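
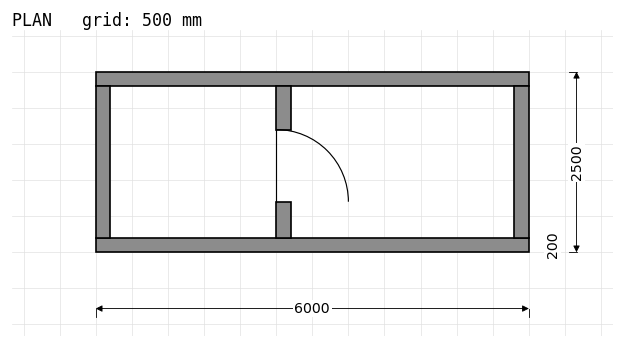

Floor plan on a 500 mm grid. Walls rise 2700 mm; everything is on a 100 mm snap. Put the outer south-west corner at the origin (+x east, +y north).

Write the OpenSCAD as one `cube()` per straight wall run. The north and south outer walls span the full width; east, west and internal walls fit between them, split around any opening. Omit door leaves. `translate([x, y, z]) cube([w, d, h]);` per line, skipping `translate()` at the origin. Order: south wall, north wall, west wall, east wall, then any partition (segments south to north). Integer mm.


cube([6000, 200, 2700]);
translate([0, 2300, 0]) cube([6000, 200, 2700]);
translate([0, 200, 0]) cube([200, 2100, 2700]);
translate([5800, 200, 0]) cube([200, 2100, 2700]);
translate([2500, 200, 0]) cube([200, 500, 2700]);
translate([2500, 1700, 0]) cube([200, 600, 2700]);


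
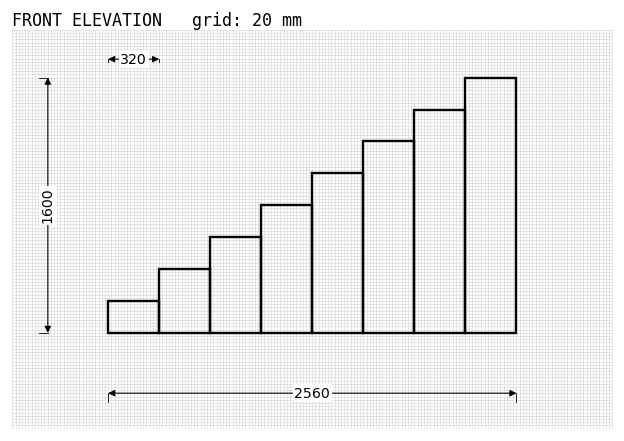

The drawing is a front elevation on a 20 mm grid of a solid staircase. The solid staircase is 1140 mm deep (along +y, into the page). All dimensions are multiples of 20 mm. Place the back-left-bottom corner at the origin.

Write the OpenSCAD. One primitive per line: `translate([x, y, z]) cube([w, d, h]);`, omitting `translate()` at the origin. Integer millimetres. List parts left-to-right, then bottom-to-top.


cube([320, 1140, 200]);
translate([320, 0, 0]) cube([320, 1140, 400]);
translate([640, 0, 0]) cube([320, 1140, 600]);
translate([960, 0, 0]) cube([320, 1140, 800]);
translate([1280, 0, 0]) cube([320, 1140, 1000]);
translate([1600, 0, 0]) cube([320, 1140, 1200]);
translate([1920, 0, 0]) cube([320, 1140, 1400]);
translate([2240, 0, 0]) cube([320, 1140, 1600]);


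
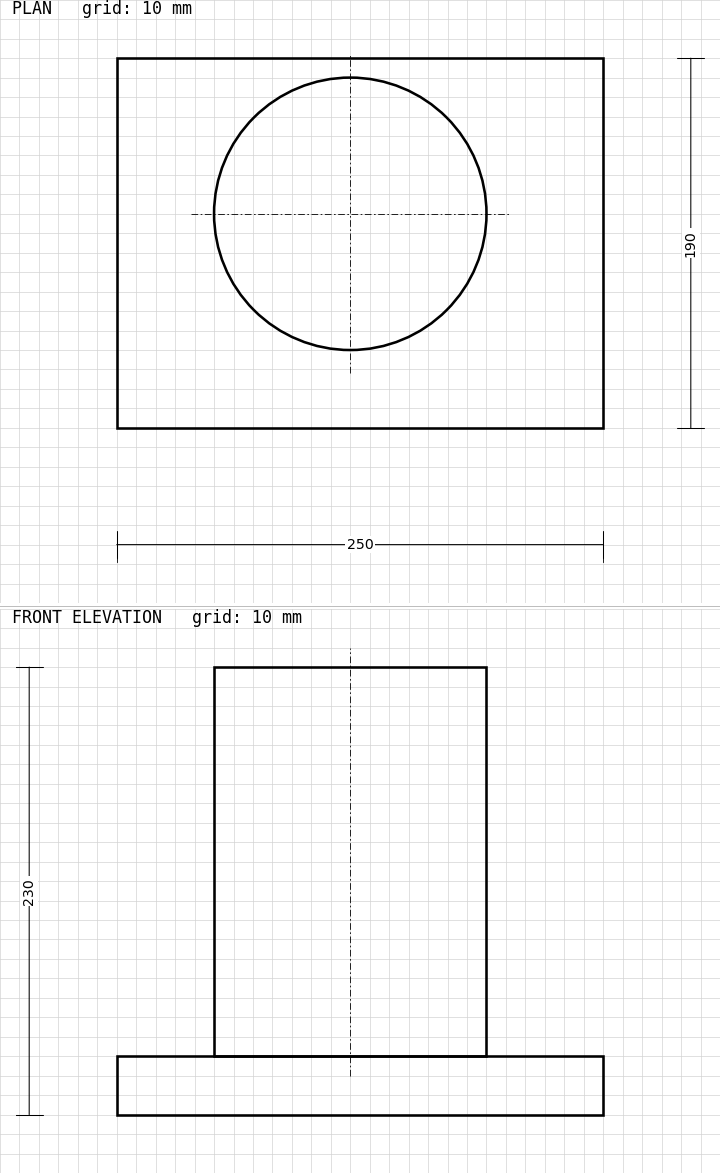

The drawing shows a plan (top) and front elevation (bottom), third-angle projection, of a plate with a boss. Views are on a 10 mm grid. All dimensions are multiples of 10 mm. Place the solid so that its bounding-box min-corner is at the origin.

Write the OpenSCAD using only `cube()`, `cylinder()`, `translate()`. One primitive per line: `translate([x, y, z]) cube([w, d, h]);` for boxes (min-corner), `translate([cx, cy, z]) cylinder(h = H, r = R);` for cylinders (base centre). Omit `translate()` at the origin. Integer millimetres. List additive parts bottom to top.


cube([250, 190, 30]);
translate([120, 110, 30]) cylinder(h = 200, r = 70);


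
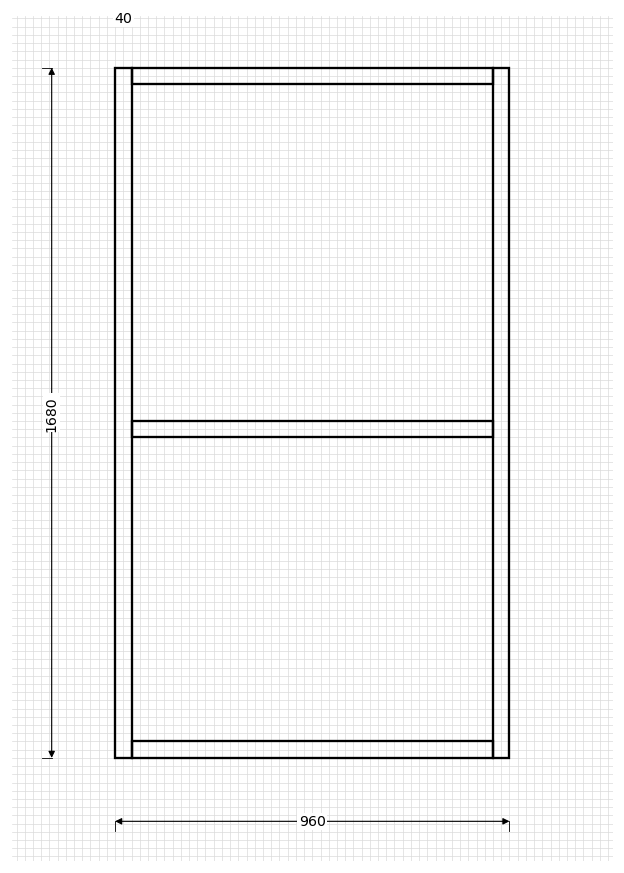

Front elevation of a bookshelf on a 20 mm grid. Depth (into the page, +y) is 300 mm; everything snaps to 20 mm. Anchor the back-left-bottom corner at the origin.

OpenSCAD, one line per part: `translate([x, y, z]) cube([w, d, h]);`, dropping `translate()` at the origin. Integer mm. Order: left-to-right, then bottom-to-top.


cube([40, 300, 1680]);
translate([40, 0, 0]) cube([880, 300, 40]);
translate([40, 0, 780]) cube([880, 300, 40]);
translate([40, 0, 1640]) cube([880, 300, 40]);
translate([920, 0, 0]) cube([40, 300, 1680]);


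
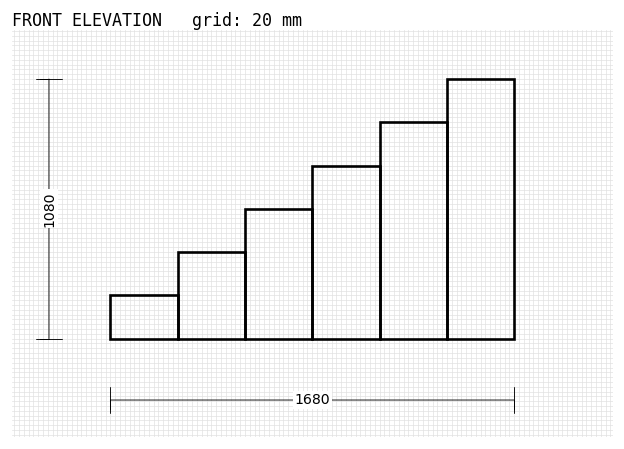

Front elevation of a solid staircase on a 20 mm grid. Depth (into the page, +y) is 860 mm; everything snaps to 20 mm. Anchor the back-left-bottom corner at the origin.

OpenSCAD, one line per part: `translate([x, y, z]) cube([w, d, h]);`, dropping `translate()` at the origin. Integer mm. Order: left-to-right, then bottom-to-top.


cube([280, 860, 180]);
translate([280, 0, 0]) cube([280, 860, 360]);
translate([560, 0, 0]) cube([280, 860, 540]);
translate([840, 0, 0]) cube([280, 860, 720]);
translate([1120, 0, 0]) cube([280, 860, 900]);
translate([1400, 0, 0]) cube([280, 860, 1080]);


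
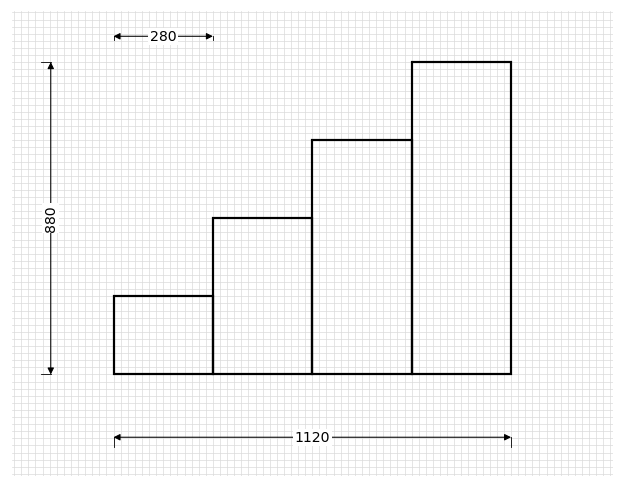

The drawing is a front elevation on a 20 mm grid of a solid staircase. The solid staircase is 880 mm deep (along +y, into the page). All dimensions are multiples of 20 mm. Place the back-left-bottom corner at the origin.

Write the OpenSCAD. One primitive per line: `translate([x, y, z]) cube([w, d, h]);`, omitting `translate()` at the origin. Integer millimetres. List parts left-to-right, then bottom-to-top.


cube([280, 880, 220]);
translate([280, 0, 0]) cube([280, 880, 440]);
translate([560, 0, 0]) cube([280, 880, 660]);
translate([840, 0, 0]) cube([280, 880, 880]);


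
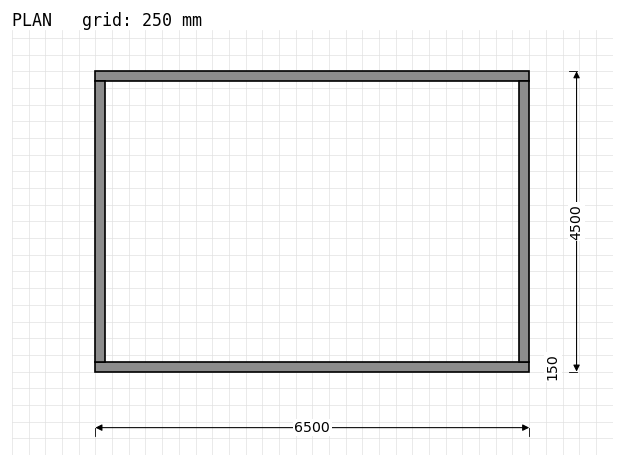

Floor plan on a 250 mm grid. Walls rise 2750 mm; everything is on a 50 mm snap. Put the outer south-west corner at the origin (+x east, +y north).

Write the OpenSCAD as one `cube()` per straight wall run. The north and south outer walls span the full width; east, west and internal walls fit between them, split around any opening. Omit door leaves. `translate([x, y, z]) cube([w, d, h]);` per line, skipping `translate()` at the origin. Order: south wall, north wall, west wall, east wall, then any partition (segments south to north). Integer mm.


cube([6500, 150, 2750]);
translate([0, 4350, 0]) cube([6500, 150, 2750]);
translate([0, 150, 0]) cube([150, 4200, 2750]);
translate([6350, 150, 0]) cube([150, 4200, 2750]);


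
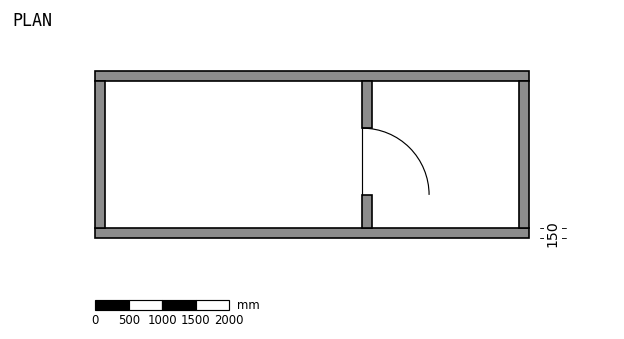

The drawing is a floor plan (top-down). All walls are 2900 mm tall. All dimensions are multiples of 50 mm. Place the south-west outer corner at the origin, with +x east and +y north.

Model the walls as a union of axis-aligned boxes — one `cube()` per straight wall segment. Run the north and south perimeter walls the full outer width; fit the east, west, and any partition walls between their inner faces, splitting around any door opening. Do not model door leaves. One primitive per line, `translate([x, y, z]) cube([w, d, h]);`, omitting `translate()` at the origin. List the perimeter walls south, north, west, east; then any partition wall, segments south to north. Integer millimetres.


cube([6500, 150, 2900]);
translate([0, 2350, 0]) cube([6500, 150, 2900]);
translate([0, 150, 0]) cube([150, 2200, 2900]);
translate([6350, 150, 0]) cube([150, 2200, 2900]);
translate([4000, 150, 0]) cube([150, 500, 2900]);
translate([4000, 1650, 0]) cube([150, 700, 2900]);


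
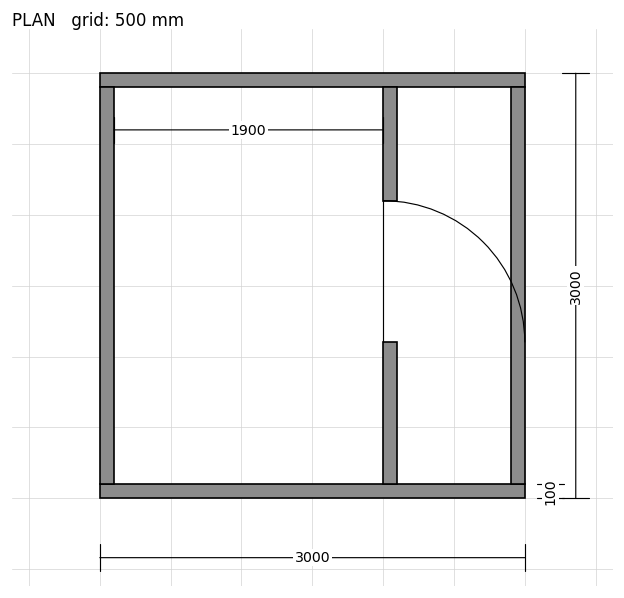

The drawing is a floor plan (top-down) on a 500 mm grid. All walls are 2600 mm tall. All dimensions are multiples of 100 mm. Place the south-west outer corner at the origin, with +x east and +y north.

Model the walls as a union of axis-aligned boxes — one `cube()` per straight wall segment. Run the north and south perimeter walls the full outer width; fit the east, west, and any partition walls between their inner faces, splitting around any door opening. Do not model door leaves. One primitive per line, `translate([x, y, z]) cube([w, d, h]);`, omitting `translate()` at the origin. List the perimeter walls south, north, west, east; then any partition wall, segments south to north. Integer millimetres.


cube([3000, 100, 2600]);
translate([0, 2900, 0]) cube([3000, 100, 2600]);
translate([0, 100, 0]) cube([100, 2800, 2600]);
translate([2900, 100, 0]) cube([100, 2800, 2600]);
translate([2000, 100, 0]) cube([100, 1000, 2600]);
translate([2000, 2100, 0]) cube([100, 800, 2600]);


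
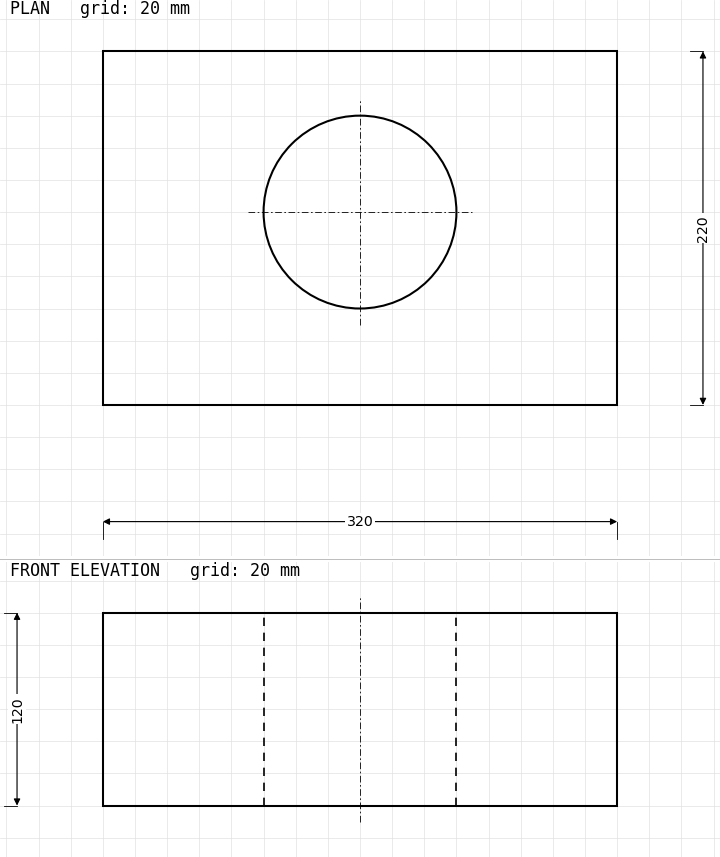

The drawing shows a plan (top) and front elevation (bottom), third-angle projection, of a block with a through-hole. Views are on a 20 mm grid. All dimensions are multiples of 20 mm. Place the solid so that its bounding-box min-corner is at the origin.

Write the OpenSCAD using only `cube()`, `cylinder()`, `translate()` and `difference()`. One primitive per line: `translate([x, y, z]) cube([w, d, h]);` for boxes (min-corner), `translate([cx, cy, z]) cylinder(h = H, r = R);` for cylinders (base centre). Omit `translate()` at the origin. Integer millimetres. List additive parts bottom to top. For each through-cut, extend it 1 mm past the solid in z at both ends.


difference() {
  cube([320, 220, 120]);
  translate([160, 120, -1]) cylinder(h = 122, r = 60);
}


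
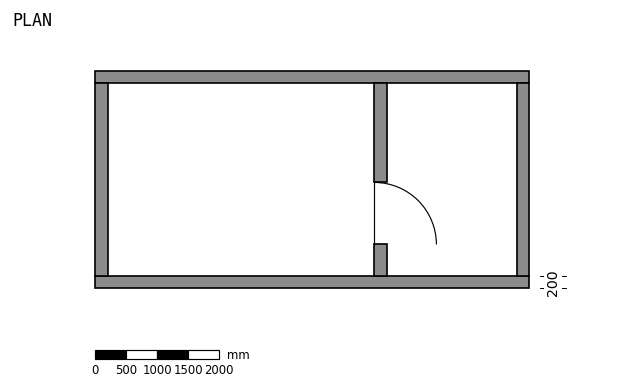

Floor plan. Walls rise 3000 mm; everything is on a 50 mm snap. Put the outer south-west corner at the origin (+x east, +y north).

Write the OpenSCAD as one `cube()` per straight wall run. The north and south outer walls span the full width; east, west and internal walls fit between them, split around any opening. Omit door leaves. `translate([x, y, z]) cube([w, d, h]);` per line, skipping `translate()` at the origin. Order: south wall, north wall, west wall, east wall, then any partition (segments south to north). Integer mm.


cube([7000, 200, 3000]);
translate([0, 3300, 0]) cube([7000, 200, 3000]);
translate([0, 200, 0]) cube([200, 3100, 3000]);
translate([6800, 200, 0]) cube([200, 3100, 3000]);
translate([4500, 200, 0]) cube([200, 500, 3000]);
translate([4500, 1700, 0]) cube([200, 1600, 3000]);


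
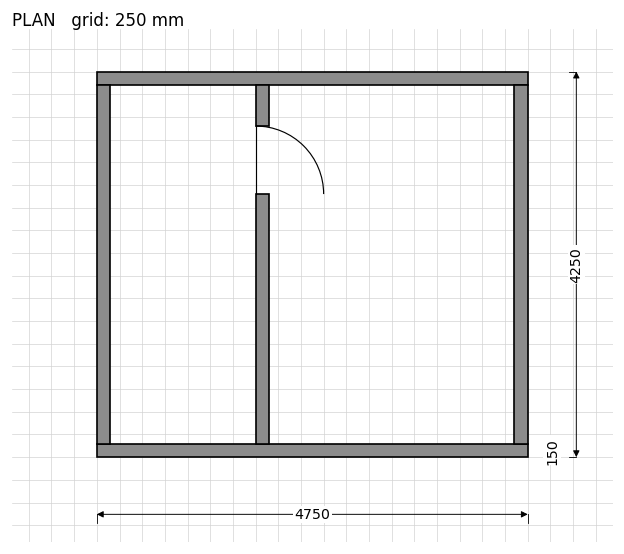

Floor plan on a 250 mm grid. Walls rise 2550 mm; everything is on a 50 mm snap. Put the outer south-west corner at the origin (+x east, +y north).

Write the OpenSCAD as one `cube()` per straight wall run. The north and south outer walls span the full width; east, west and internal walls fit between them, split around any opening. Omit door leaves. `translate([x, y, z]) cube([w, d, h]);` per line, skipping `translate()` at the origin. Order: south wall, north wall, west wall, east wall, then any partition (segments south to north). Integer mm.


cube([4750, 150, 2550]);
translate([0, 4100, 0]) cube([4750, 150, 2550]);
translate([0, 150, 0]) cube([150, 3950, 2550]);
translate([4600, 150, 0]) cube([150, 3950, 2550]);
translate([1750, 150, 0]) cube([150, 2750, 2550]);
translate([1750, 3650, 0]) cube([150, 450, 2550]);


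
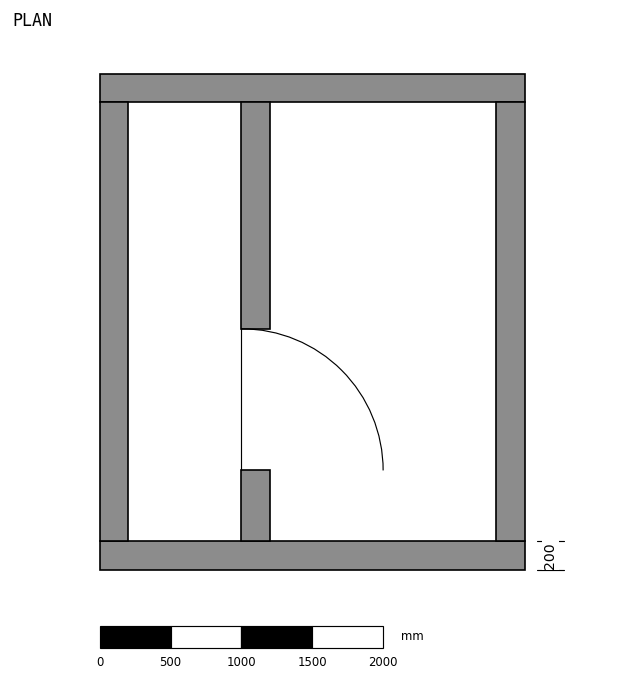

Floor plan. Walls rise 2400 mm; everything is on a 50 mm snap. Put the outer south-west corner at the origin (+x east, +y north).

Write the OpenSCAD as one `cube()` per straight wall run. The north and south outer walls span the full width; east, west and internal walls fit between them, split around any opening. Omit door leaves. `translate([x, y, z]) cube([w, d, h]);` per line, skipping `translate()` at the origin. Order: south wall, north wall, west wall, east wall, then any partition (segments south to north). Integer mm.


cube([3000, 200, 2400]);
translate([0, 3300, 0]) cube([3000, 200, 2400]);
translate([0, 200, 0]) cube([200, 3100, 2400]);
translate([2800, 200, 0]) cube([200, 3100, 2400]);
translate([1000, 200, 0]) cube([200, 500, 2400]);
translate([1000, 1700, 0]) cube([200, 1600, 2400]);


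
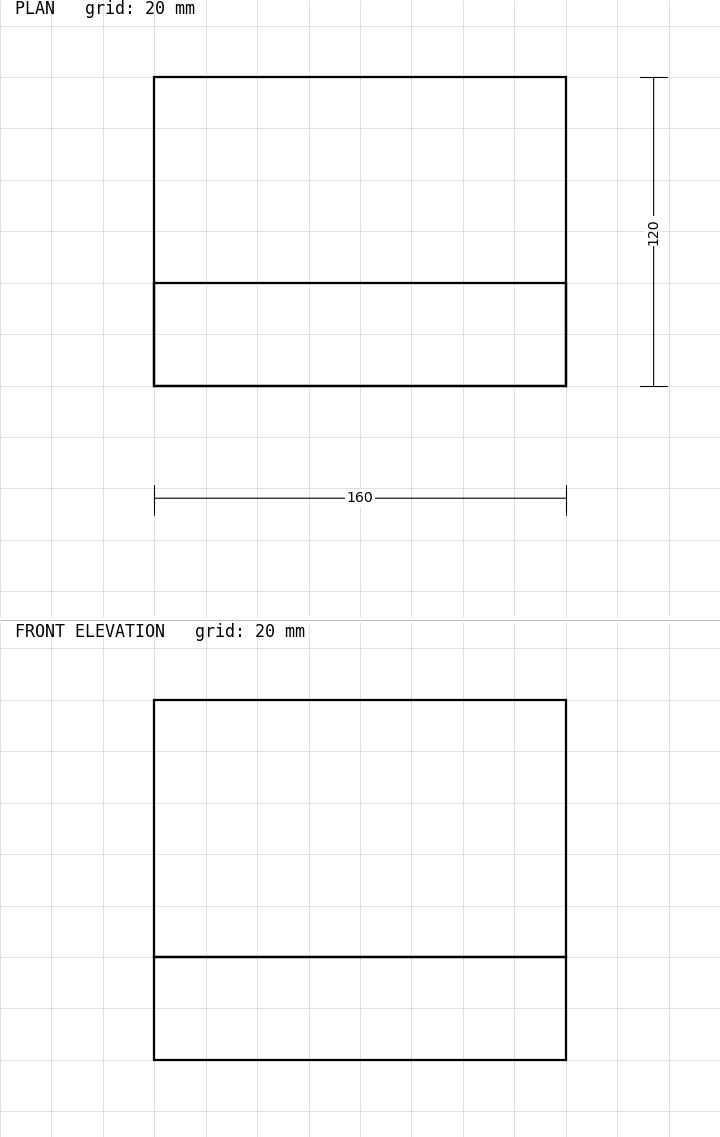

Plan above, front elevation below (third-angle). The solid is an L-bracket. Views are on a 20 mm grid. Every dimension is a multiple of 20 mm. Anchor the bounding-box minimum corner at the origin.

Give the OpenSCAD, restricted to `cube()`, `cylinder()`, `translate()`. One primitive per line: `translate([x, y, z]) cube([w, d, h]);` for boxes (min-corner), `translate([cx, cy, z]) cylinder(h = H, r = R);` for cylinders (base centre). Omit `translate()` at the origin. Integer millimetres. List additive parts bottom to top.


cube([160, 120, 40]);
translate([0, 0, 40]) cube([160, 40, 100]);


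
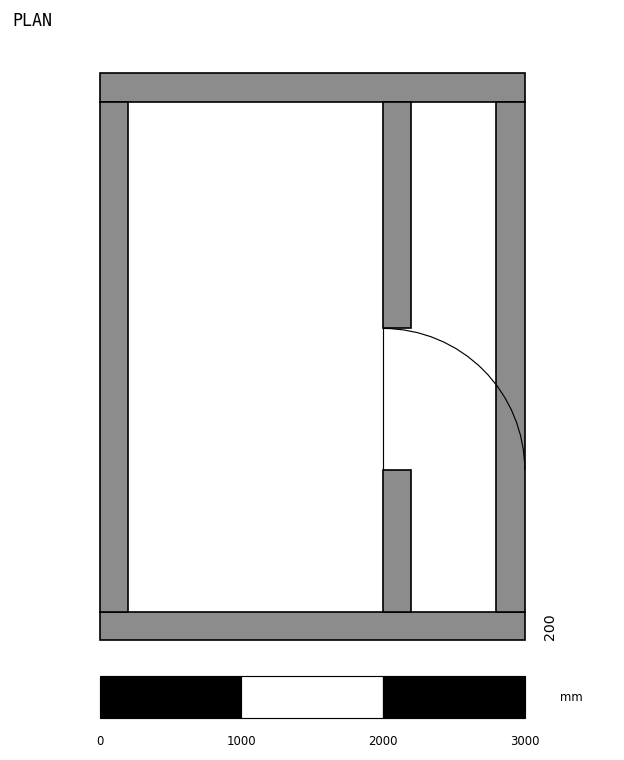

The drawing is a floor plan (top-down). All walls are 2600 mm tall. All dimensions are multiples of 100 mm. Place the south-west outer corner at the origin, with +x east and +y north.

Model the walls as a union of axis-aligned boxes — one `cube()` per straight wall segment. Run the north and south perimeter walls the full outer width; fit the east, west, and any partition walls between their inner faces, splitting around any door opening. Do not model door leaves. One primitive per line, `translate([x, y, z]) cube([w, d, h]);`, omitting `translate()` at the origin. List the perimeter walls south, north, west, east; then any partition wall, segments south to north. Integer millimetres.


cube([3000, 200, 2600]);
translate([0, 3800, 0]) cube([3000, 200, 2600]);
translate([0, 200, 0]) cube([200, 3600, 2600]);
translate([2800, 200, 0]) cube([200, 3600, 2600]);
translate([2000, 200, 0]) cube([200, 1000, 2600]);
translate([2000, 2200, 0]) cube([200, 1600, 2600]);


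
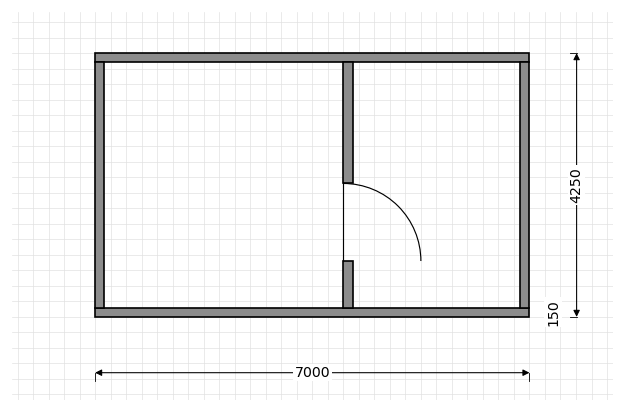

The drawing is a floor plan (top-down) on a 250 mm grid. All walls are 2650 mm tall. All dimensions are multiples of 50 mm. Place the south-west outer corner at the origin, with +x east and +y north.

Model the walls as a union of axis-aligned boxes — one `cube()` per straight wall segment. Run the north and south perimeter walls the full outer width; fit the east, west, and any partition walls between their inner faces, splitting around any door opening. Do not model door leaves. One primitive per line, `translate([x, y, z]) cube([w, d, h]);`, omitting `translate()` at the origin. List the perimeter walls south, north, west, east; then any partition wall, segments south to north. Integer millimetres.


cube([7000, 150, 2650]);
translate([0, 4100, 0]) cube([7000, 150, 2650]);
translate([0, 150, 0]) cube([150, 3950, 2650]);
translate([6850, 150, 0]) cube([150, 3950, 2650]);
translate([4000, 150, 0]) cube([150, 750, 2650]);
translate([4000, 2150, 0]) cube([150, 1950, 2650]);


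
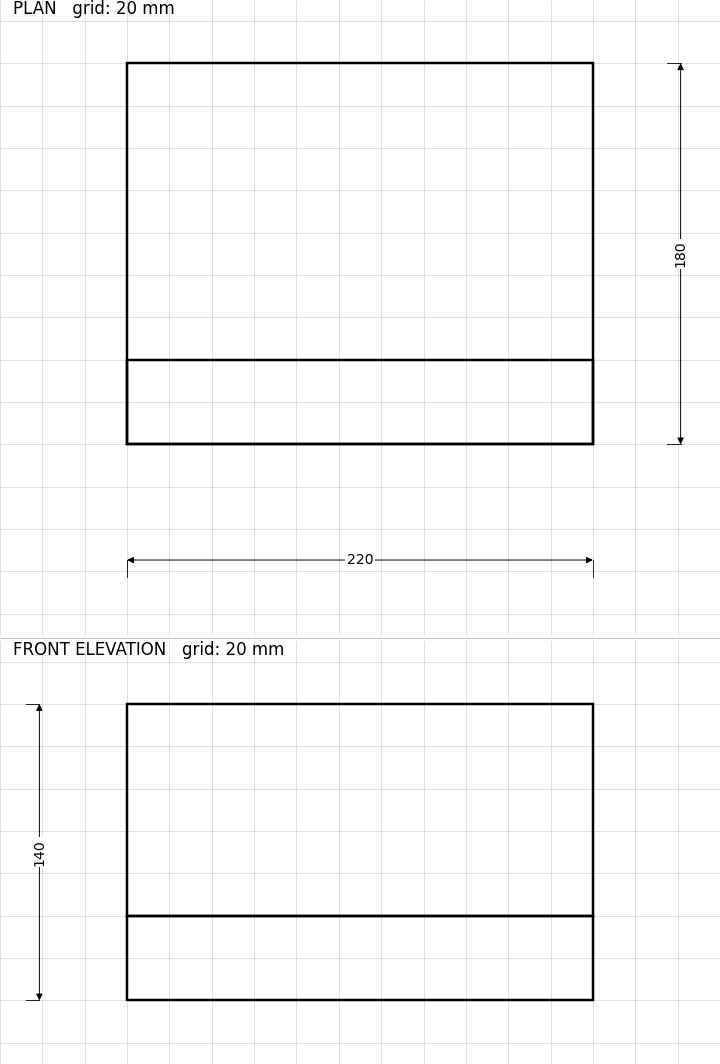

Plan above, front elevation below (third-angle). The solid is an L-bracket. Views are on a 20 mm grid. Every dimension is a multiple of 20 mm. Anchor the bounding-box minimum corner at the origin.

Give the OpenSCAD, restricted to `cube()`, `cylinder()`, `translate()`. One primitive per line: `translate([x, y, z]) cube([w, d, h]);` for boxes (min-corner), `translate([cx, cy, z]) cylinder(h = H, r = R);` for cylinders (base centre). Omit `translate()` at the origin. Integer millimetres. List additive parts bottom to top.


cube([220, 180, 40]);
translate([0, 0, 40]) cube([220, 40, 100]);


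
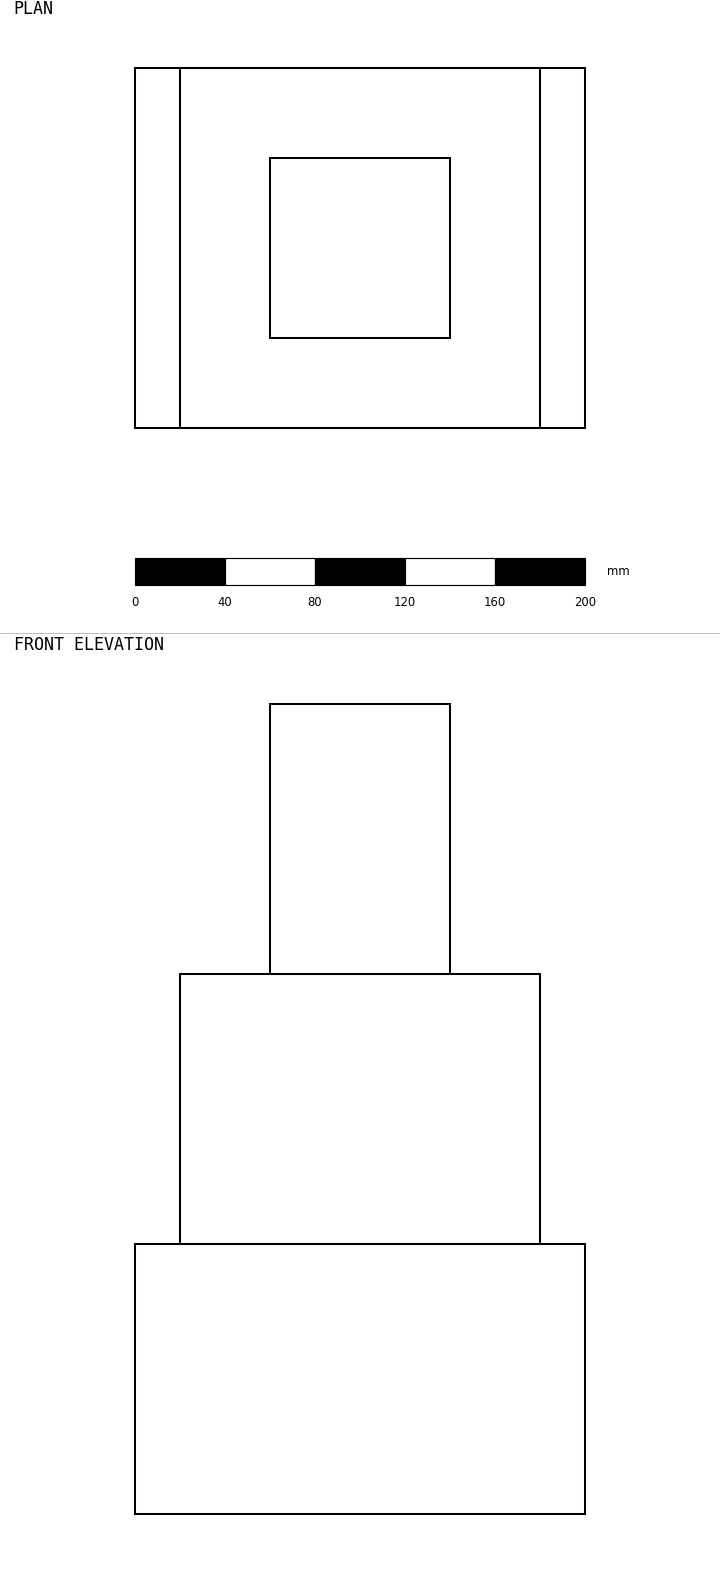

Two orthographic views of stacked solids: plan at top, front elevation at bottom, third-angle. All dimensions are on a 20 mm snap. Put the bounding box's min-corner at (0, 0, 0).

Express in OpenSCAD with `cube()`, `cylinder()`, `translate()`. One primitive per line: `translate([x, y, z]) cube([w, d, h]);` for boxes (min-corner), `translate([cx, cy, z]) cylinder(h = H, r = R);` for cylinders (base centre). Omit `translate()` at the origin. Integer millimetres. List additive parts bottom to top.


cube([200, 160, 120]);
translate([20, 0, 120]) cube([160, 160, 120]);
translate([60, 40, 240]) cube([80, 80, 120]);


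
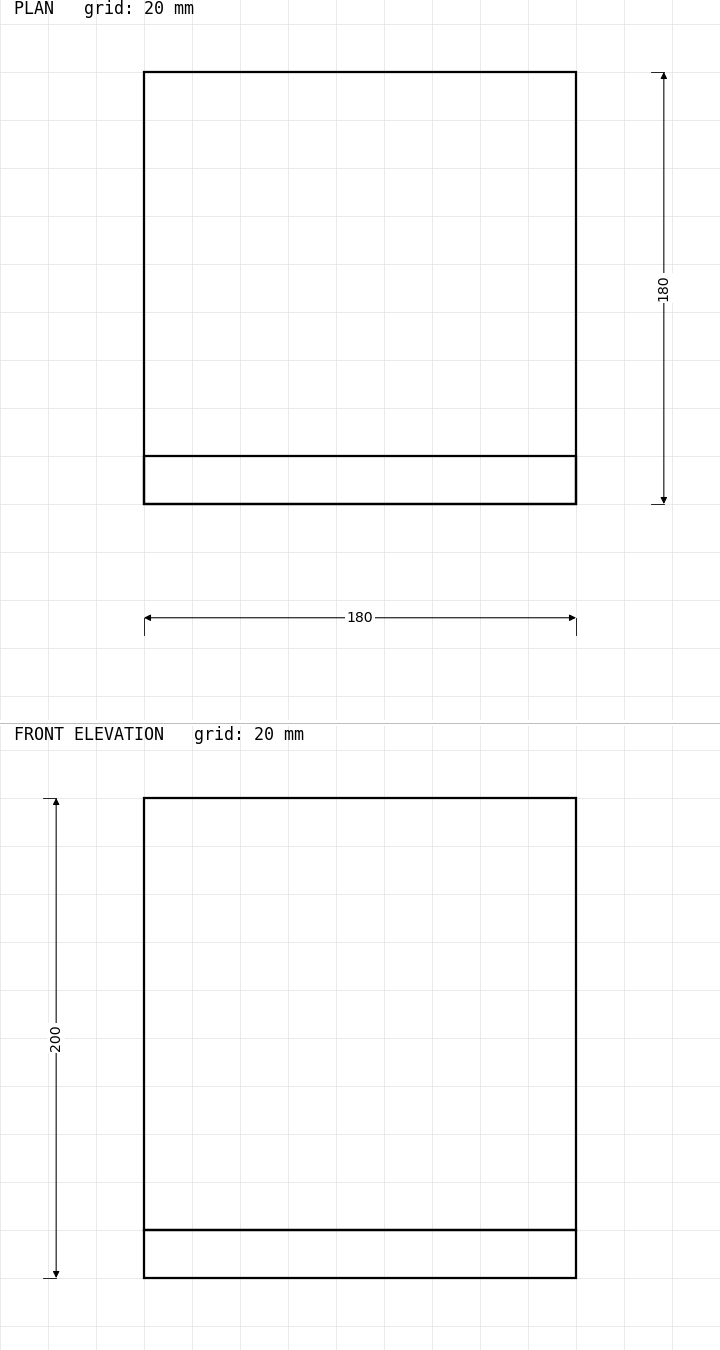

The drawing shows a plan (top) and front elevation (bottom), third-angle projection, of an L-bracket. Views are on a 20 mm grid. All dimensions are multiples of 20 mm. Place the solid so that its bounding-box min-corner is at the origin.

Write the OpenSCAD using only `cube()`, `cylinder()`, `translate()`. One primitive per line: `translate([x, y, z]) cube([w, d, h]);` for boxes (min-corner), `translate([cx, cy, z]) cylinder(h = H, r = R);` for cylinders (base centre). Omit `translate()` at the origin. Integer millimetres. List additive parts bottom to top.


cube([180, 180, 20]);
translate([0, 0, 20]) cube([180, 20, 180]);


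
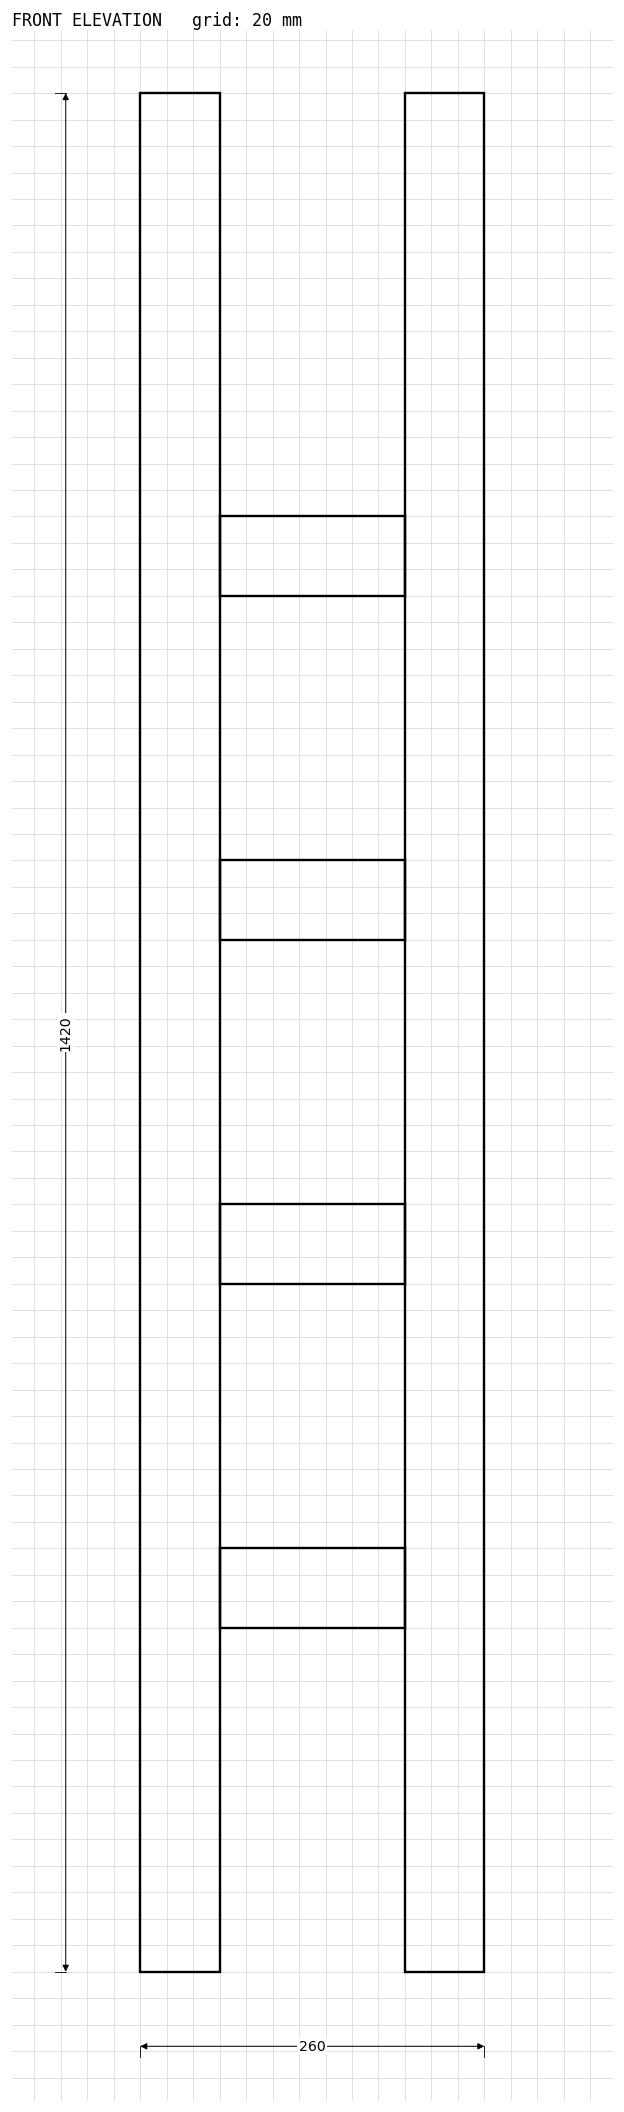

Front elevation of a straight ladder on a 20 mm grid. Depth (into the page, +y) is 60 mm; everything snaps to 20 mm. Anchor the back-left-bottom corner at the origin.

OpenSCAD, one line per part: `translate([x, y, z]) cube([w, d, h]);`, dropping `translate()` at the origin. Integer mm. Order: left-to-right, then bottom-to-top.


cube([60, 60, 1420]);
translate([60, 0, 260]) cube([140, 60, 60]);
translate([60, 0, 520]) cube([140, 60, 60]);
translate([60, 0, 780]) cube([140, 60, 60]);
translate([60, 0, 1040]) cube([140, 60, 60]);
translate([200, 0, 0]) cube([60, 60, 1420]);


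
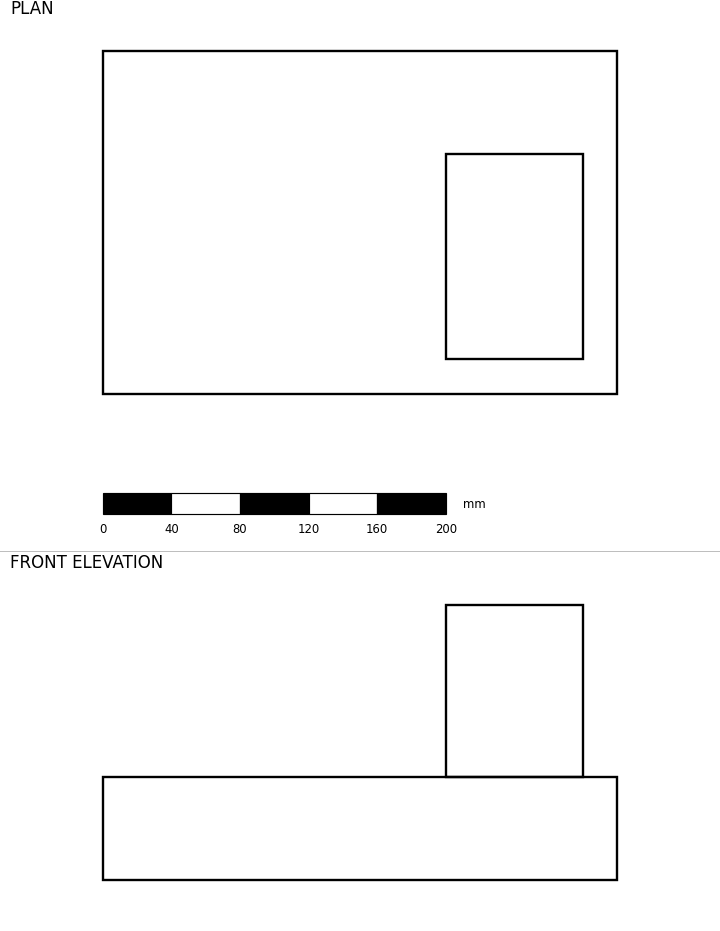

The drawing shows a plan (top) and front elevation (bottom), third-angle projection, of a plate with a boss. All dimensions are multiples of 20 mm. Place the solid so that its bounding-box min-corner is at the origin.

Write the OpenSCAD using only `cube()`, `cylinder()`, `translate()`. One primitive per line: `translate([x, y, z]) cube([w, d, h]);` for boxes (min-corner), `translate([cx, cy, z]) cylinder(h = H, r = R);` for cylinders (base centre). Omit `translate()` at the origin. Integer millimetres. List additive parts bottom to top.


cube([300, 200, 60]);
translate([200, 20, 60]) cube([80, 120, 100]);


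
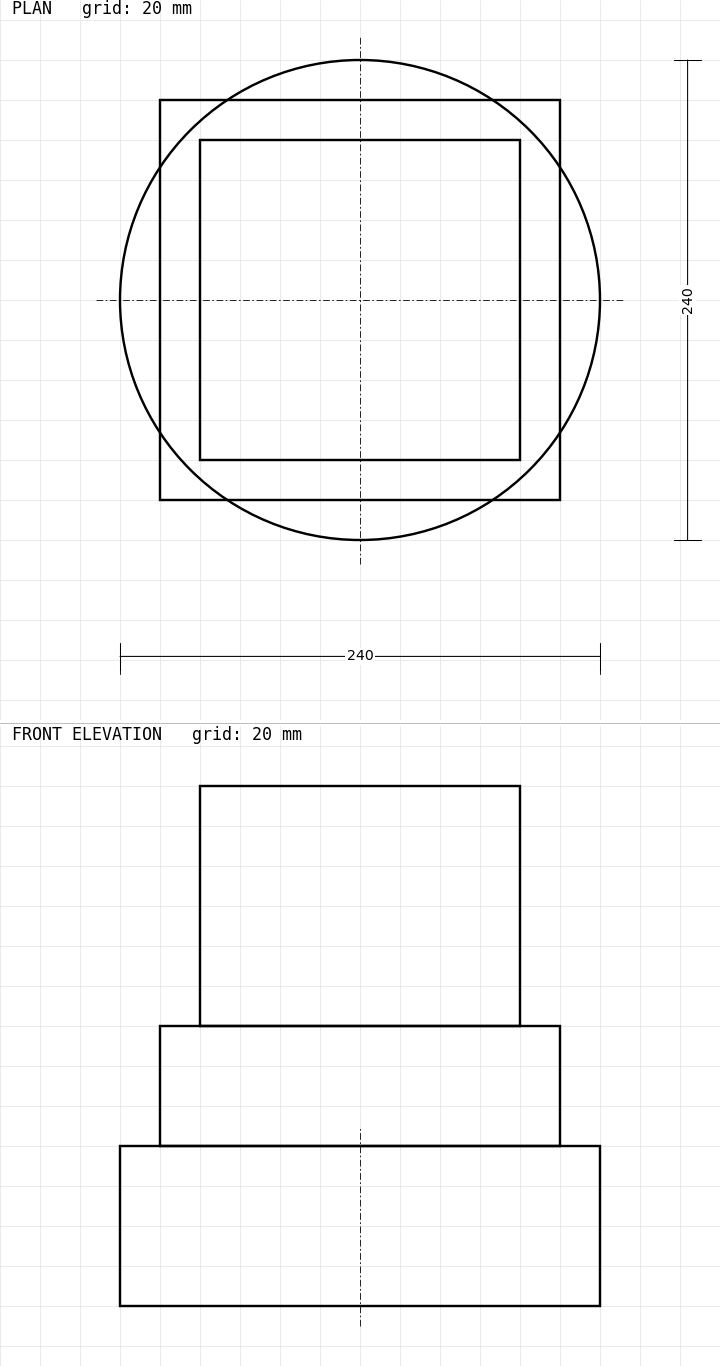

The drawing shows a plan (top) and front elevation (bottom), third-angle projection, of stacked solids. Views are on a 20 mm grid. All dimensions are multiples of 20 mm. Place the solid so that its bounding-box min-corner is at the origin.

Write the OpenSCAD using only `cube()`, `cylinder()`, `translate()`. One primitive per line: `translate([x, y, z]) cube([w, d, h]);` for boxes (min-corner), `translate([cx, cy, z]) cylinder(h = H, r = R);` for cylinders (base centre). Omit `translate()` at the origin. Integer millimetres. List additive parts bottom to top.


translate([120, 120, 0]) cylinder(h = 80, r = 120);
translate([20, 20, 80]) cube([200, 200, 60]);
translate([40, 40, 140]) cube([160, 160, 120]);


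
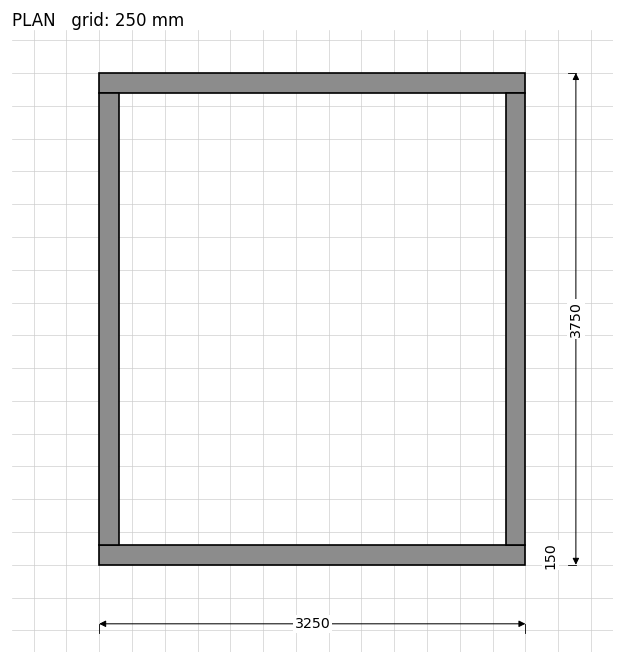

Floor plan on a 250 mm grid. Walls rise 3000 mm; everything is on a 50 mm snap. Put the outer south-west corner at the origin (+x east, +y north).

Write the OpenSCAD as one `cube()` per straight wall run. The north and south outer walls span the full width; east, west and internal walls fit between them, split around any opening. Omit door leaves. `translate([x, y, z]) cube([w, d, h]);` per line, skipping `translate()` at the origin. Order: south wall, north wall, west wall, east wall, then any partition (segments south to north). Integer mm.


cube([3250, 150, 3000]);
translate([0, 3600, 0]) cube([3250, 150, 3000]);
translate([0, 150, 0]) cube([150, 3450, 3000]);
translate([3100, 150, 0]) cube([150, 3450, 3000]);


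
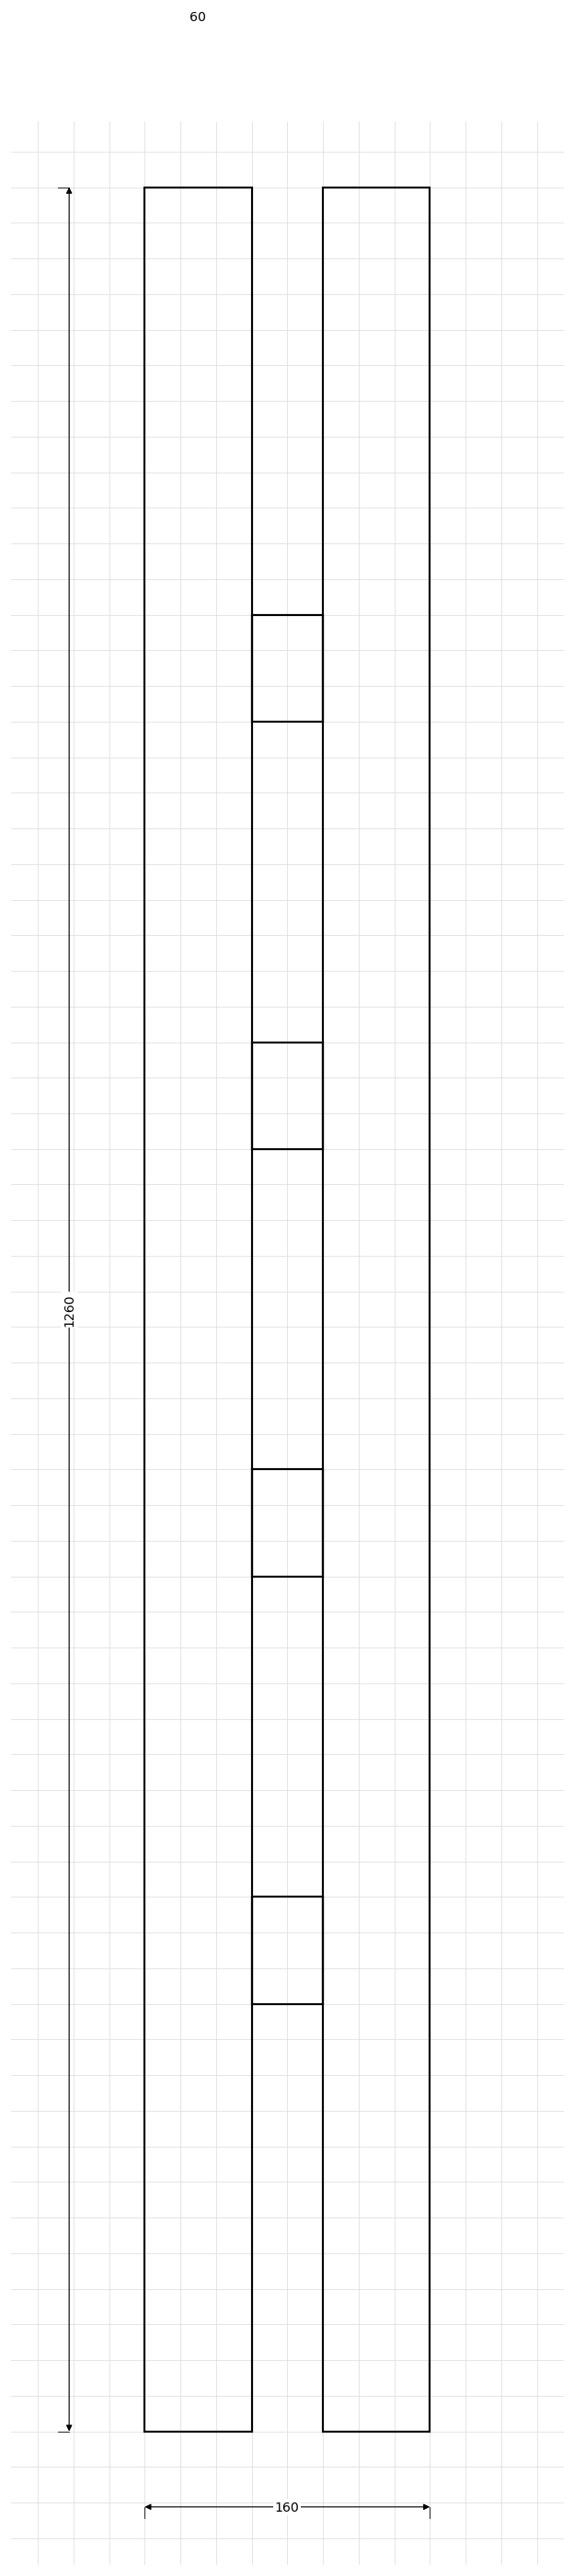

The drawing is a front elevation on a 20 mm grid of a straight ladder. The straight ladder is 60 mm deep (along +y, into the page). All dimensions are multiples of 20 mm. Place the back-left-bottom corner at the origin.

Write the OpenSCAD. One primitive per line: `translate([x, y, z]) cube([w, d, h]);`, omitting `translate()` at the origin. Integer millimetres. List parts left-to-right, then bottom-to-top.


cube([60, 60, 1260]);
translate([60, 0, 240]) cube([40, 60, 60]);
translate([60, 0, 480]) cube([40, 60, 60]);
translate([60, 0, 720]) cube([40, 60, 60]);
translate([60, 0, 960]) cube([40, 60, 60]);
translate([100, 0, 0]) cube([60, 60, 1260]);


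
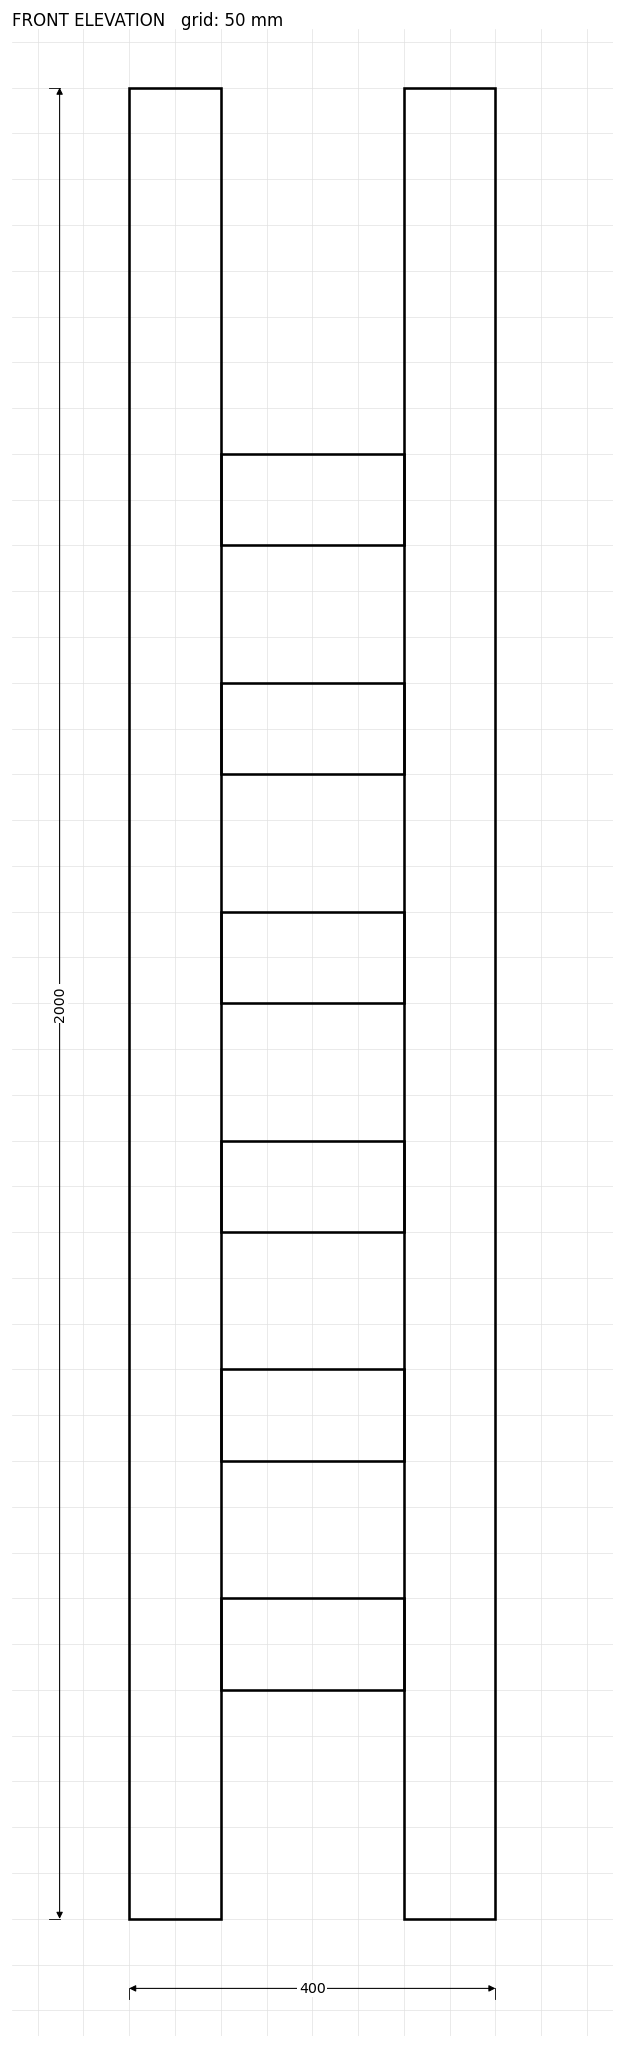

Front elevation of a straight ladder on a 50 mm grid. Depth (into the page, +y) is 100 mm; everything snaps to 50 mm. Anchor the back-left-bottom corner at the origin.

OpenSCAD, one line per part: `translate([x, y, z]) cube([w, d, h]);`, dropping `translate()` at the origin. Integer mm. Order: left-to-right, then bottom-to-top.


cube([100, 100, 2000]);
translate([100, 0, 250]) cube([200, 100, 100]);
translate([100, 0, 500]) cube([200, 100, 100]);
translate([100, 0, 750]) cube([200, 100, 100]);
translate([100, 0, 1000]) cube([200, 100, 100]);
translate([100, 0, 1250]) cube([200, 100, 100]);
translate([100, 0, 1500]) cube([200, 100, 100]);
translate([300, 0, 0]) cube([100, 100, 2000]);


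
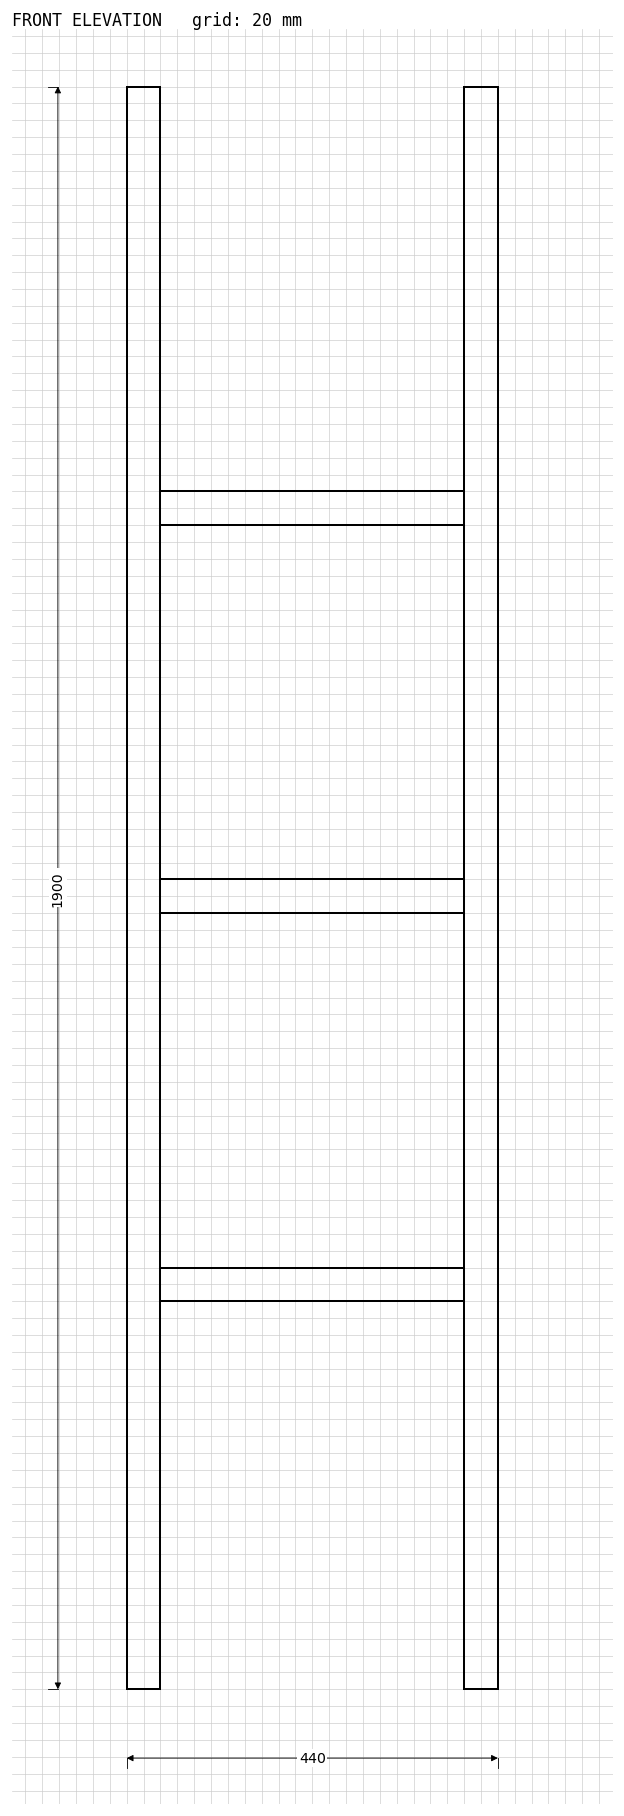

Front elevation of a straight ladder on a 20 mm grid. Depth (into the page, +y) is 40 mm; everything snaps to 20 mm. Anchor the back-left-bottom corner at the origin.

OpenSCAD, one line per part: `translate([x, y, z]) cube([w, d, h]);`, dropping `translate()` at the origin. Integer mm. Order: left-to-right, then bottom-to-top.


cube([40, 40, 1900]);
translate([40, 0, 460]) cube([360, 40, 40]);
translate([40, 0, 920]) cube([360, 40, 40]);
translate([40, 0, 1380]) cube([360, 40, 40]);
translate([400, 0, 0]) cube([40, 40, 1900]);


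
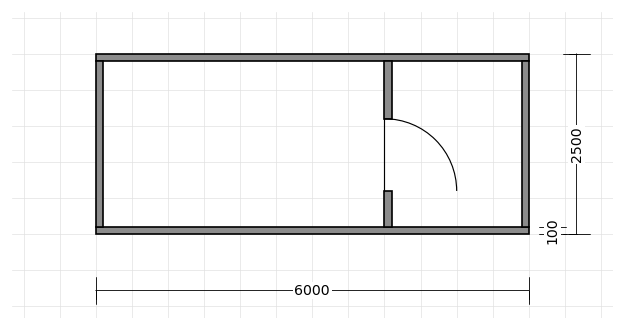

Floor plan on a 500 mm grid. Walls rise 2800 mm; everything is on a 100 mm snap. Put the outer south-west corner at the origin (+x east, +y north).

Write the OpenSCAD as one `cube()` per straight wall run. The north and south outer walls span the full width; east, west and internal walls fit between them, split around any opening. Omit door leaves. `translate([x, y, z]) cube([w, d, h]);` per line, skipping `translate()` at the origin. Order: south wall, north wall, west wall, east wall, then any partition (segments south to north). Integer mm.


cube([6000, 100, 2800]);
translate([0, 2400, 0]) cube([6000, 100, 2800]);
translate([0, 100, 0]) cube([100, 2300, 2800]);
translate([5900, 100, 0]) cube([100, 2300, 2800]);
translate([4000, 100, 0]) cube([100, 500, 2800]);
translate([4000, 1600, 0]) cube([100, 800, 2800]);


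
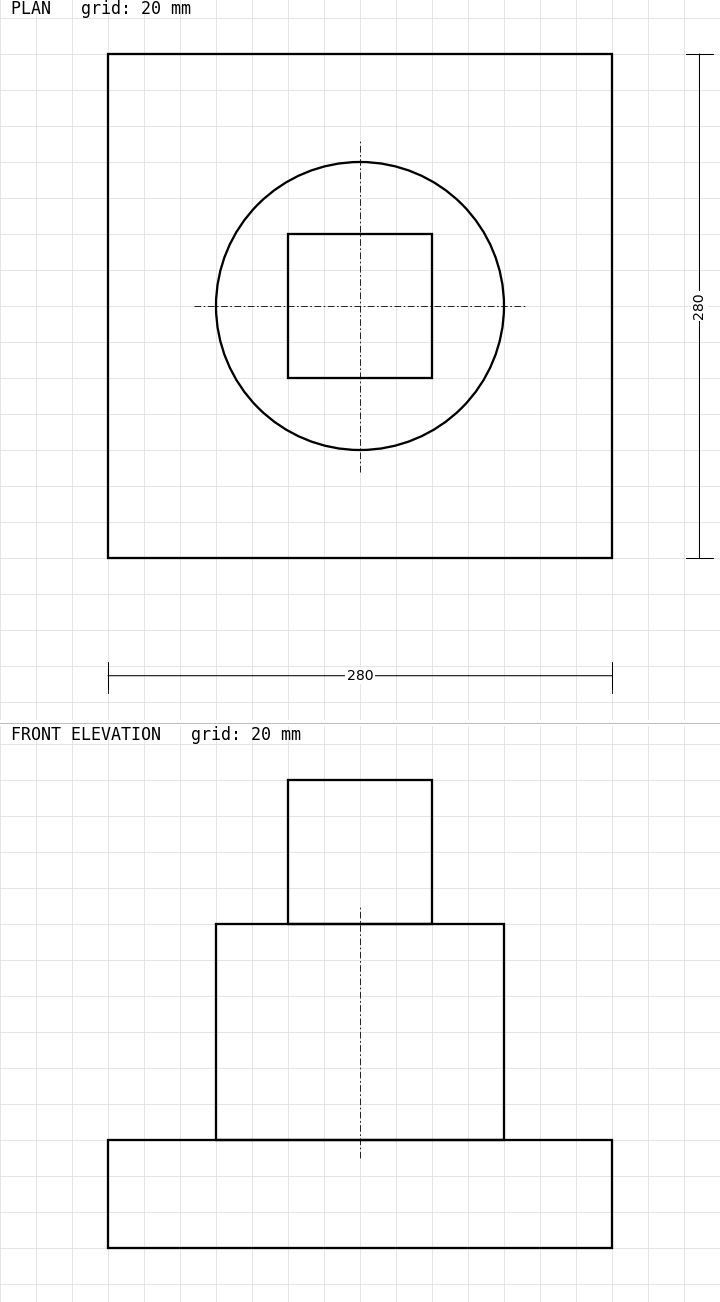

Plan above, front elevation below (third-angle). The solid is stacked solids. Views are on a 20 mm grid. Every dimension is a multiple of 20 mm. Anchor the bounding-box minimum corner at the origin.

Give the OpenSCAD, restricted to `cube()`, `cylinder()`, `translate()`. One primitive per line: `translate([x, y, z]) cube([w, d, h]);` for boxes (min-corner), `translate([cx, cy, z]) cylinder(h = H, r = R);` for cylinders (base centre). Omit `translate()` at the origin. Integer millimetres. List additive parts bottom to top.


cube([280, 280, 60]);
translate([140, 140, 60]) cylinder(h = 120, r = 80);
translate([100, 100, 180]) cube([80, 80, 80]);


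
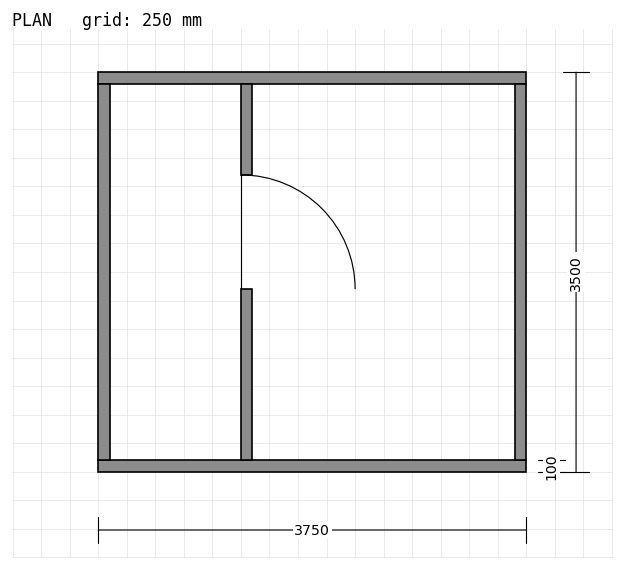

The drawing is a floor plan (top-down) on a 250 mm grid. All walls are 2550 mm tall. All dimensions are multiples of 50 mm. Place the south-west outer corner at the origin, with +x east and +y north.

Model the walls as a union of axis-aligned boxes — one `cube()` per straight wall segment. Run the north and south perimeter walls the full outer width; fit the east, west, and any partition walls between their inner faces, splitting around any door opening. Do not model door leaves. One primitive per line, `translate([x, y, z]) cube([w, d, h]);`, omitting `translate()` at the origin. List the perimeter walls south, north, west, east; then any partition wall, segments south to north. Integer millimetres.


cube([3750, 100, 2550]);
translate([0, 3400, 0]) cube([3750, 100, 2550]);
translate([0, 100, 0]) cube([100, 3300, 2550]);
translate([3650, 100, 0]) cube([100, 3300, 2550]);
translate([1250, 100, 0]) cube([100, 1500, 2550]);
translate([1250, 2600, 0]) cube([100, 800, 2550]);


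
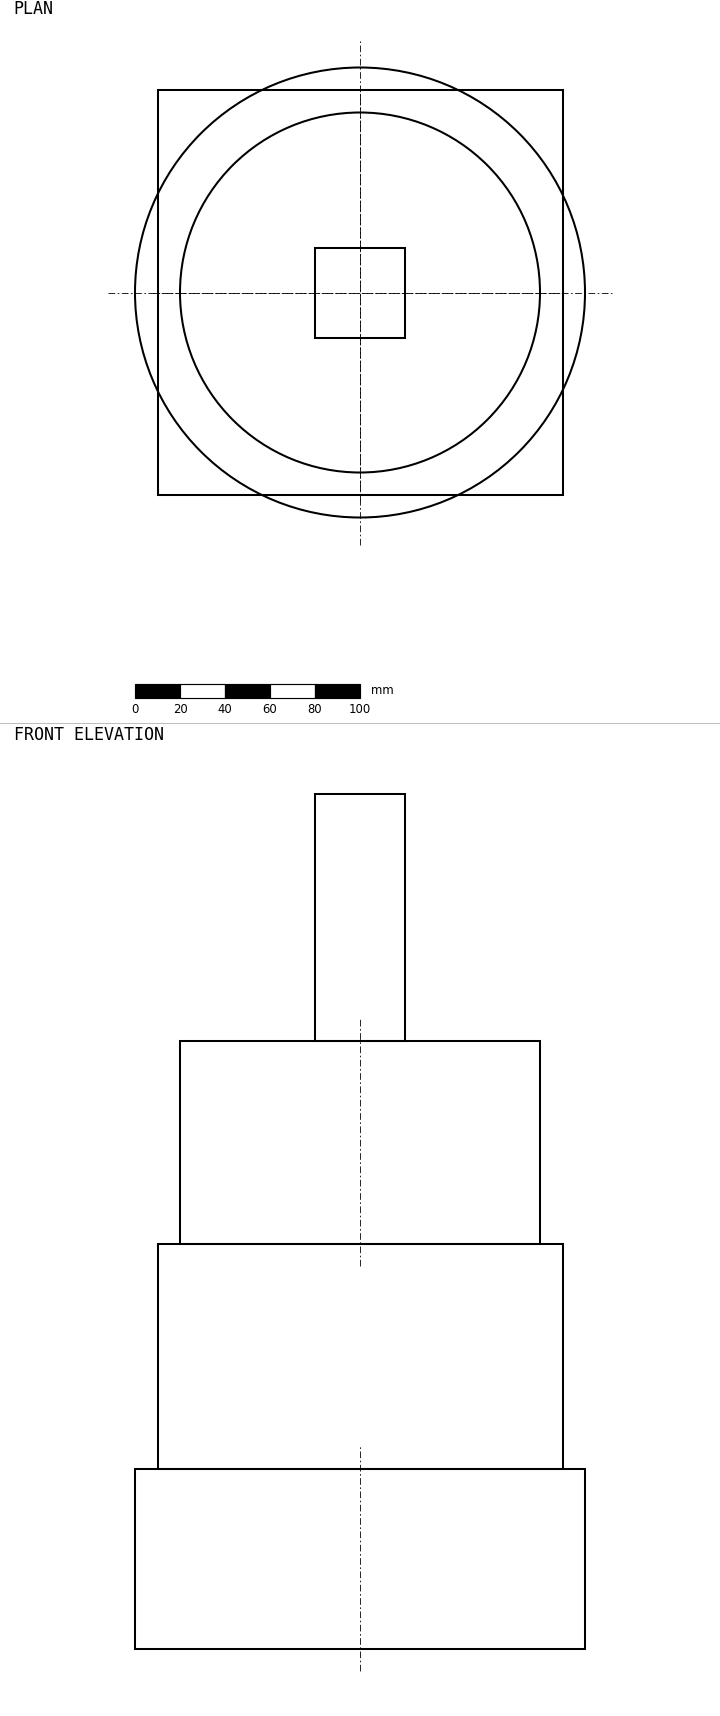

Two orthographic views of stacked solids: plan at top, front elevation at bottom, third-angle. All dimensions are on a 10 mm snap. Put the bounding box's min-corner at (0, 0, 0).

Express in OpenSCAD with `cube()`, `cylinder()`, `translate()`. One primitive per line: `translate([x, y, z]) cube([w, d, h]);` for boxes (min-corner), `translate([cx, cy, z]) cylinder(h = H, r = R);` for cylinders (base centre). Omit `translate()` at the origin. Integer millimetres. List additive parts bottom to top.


translate([100, 100, 0]) cylinder(h = 80, r = 100);
translate([10, 10, 80]) cube([180, 180, 100]);
translate([100, 100, 180]) cylinder(h = 90, r = 80);
translate([80, 80, 270]) cube([40, 40, 110]);


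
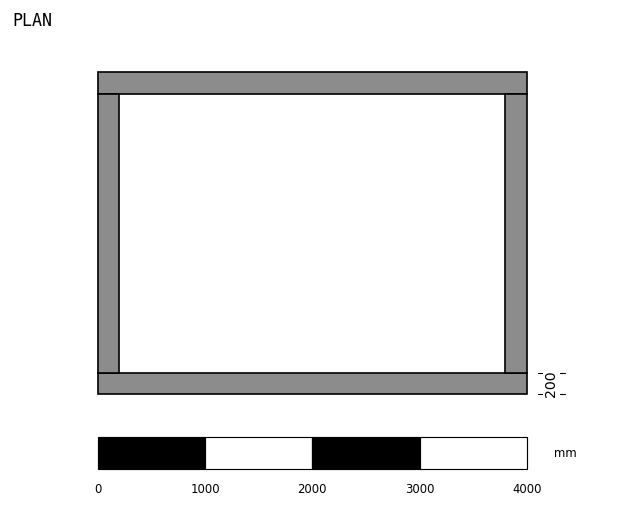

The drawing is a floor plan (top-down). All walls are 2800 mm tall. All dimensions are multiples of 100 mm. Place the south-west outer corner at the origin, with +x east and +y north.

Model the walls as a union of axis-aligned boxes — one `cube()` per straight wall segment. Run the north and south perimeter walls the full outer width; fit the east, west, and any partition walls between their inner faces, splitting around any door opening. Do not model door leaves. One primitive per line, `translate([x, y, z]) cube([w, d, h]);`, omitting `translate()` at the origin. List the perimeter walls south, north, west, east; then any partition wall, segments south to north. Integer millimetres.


cube([4000, 200, 2800]);
translate([0, 2800, 0]) cube([4000, 200, 2800]);
translate([0, 200, 0]) cube([200, 2600, 2800]);
translate([3800, 200, 0]) cube([200, 2600, 2800]);


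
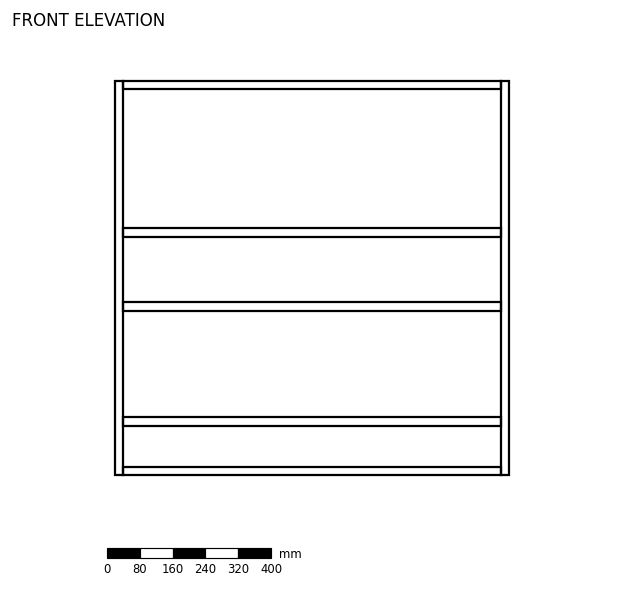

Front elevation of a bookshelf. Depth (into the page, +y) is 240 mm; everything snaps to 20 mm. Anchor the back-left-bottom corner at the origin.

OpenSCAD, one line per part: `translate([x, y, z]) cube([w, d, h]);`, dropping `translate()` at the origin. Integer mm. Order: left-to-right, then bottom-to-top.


cube([20, 240, 960]);
translate([20, 0, 0]) cube([920, 240, 20]);
translate([20, 0, 120]) cube([920, 240, 20]);
translate([20, 0, 400]) cube([920, 240, 20]);
translate([20, 0, 580]) cube([920, 240, 20]);
translate([20, 0, 940]) cube([920, 240, 20]);
translate([940, 0, 0]) cube([20, 240, 960]);


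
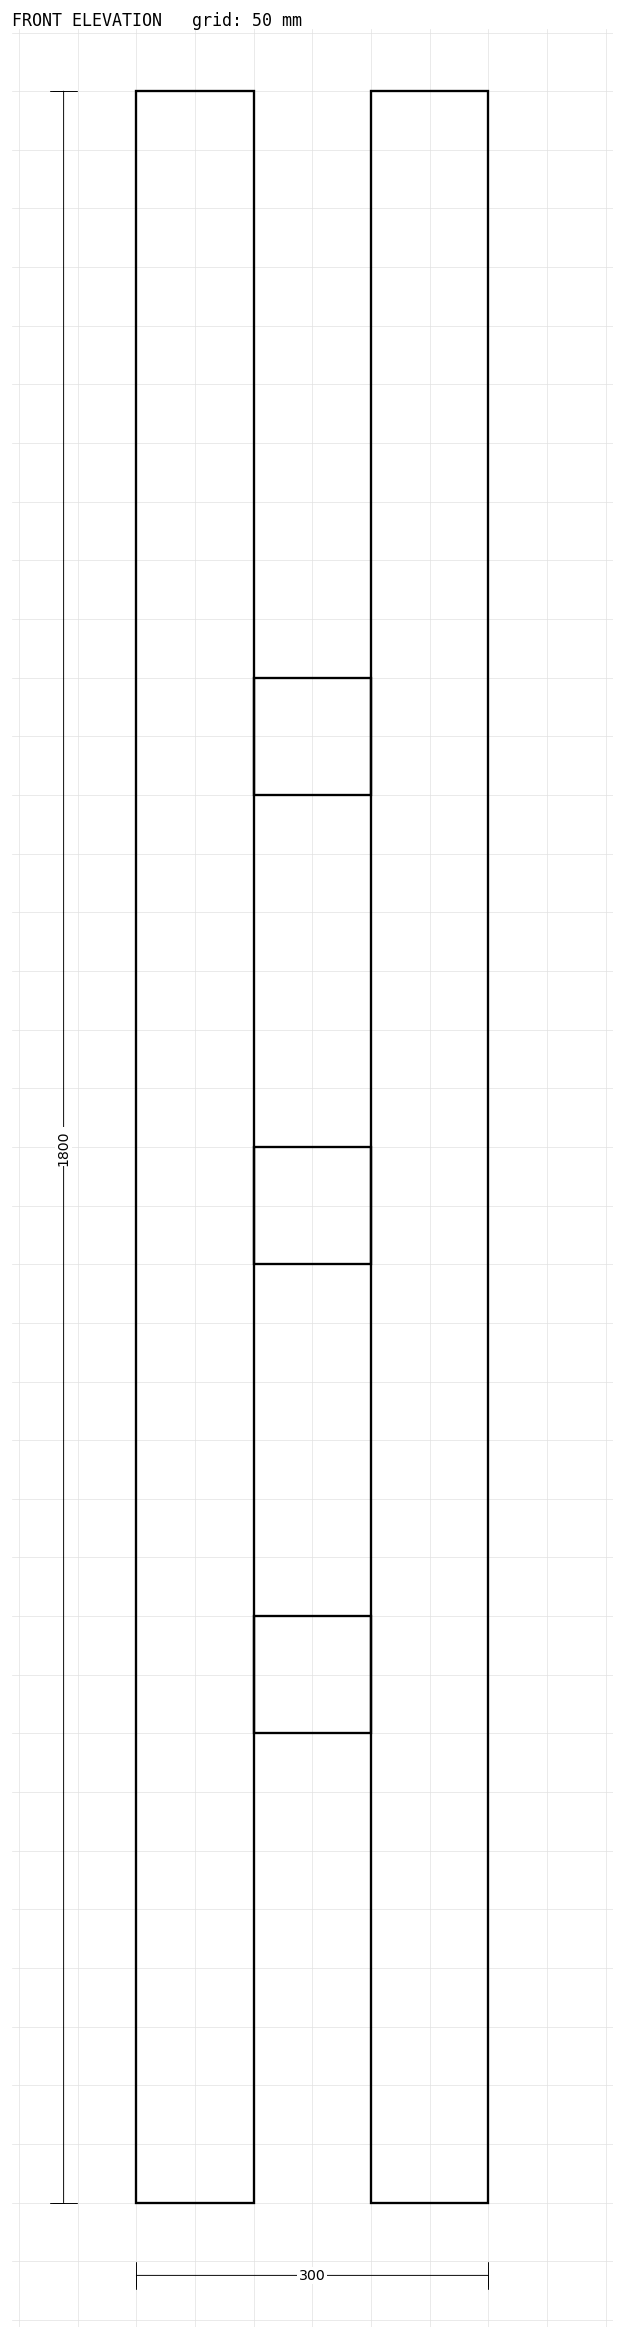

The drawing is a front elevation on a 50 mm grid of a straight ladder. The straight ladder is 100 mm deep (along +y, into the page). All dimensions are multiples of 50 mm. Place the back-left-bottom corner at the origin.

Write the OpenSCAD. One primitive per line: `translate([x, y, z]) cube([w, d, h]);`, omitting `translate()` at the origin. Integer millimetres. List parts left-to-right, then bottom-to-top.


cube([100, 100, 1800]);
translate([100, 0, 400]) cube([100, 100, 100]);
translate([100, 0, 800]) cube([100, 100, 100]);
translate([100, 0, 1200]) cube([100, 100, 100]);
translate([200, 0, 0]) cube([100, 100, 1800]);


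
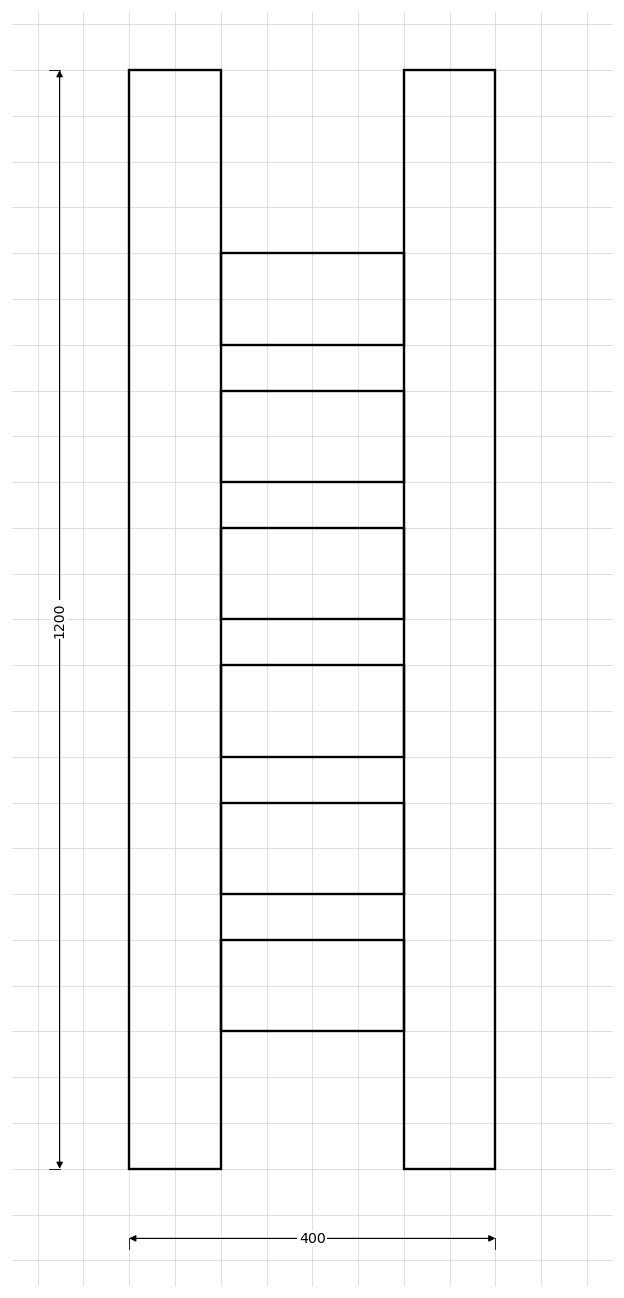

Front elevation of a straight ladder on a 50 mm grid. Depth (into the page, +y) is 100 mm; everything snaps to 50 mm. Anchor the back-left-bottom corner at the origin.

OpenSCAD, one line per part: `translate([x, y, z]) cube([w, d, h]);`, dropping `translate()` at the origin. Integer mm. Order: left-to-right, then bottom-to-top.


cube([100, 100, 1200]);
translate([100, 0, 150]) cube([200, 100, 100]);
translate([100, 0, 300]) cube([200, 100, 100]);
translate([100, 0, 450]) cube([200, 100, 100]);
translate([100, 0, 600]) cube([200, 100, 100]);
translate([100, 0, 750]) cube([200, 100, 100]);
translate([100, 0, 900]) cube([200, 100, 100]);
translate([300, 0, 0]) cube([100, 100, 1200]);
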